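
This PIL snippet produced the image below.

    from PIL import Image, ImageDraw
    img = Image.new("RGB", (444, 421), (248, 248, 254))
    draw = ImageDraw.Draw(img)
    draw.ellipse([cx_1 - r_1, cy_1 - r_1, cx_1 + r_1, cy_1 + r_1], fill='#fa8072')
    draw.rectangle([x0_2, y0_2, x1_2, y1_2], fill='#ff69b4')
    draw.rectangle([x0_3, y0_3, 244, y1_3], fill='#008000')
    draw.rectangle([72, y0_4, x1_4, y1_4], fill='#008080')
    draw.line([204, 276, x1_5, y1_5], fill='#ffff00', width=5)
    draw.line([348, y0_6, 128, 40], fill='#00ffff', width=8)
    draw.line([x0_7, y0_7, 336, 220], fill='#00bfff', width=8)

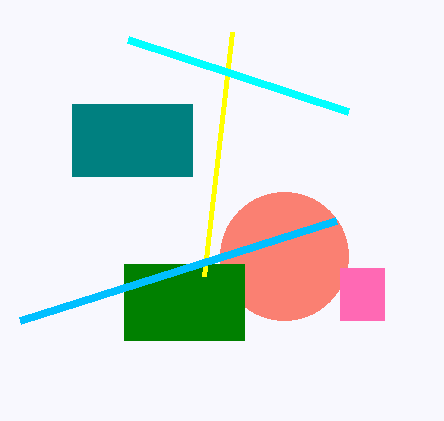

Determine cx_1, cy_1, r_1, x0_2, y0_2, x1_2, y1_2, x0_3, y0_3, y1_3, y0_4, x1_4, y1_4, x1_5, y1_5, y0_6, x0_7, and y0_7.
cx_1 = 284, cy_1 = 256, r_1 = 64, x0_2 = 340, y0_2 = 268, x1_2 = 384, y1_2 = 320, x0_3 = 124, y0_3 = 264, y1_3 = 340, y0_4 = 104, x1_4 = 192, y1_4 = 176, x1_5 = 232, y1_5 = 32, y0_6 = 112, x0_7 = 20, y0_7 = 320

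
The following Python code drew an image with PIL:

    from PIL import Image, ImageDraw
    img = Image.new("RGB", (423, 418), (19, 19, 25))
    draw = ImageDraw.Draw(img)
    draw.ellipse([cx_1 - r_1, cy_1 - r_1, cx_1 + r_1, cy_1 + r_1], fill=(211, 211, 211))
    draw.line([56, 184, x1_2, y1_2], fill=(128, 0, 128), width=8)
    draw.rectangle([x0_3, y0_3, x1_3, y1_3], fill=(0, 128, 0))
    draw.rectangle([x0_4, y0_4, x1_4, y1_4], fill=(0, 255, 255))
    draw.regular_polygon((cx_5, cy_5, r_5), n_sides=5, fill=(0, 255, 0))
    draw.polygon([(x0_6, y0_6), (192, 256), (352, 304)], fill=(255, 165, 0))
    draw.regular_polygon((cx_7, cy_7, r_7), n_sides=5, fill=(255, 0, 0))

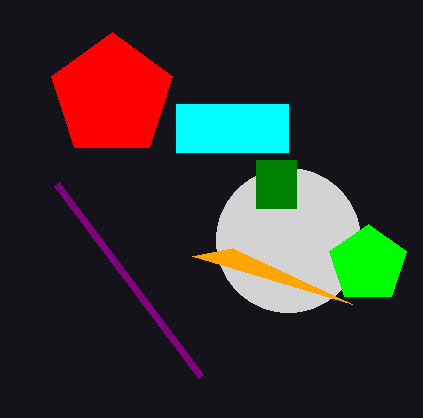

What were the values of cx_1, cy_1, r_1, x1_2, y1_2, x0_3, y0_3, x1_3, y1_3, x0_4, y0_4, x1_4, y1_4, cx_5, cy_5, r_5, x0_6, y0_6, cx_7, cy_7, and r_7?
cx_1 = 288
cy_1 = 240
r_1 = 72
x1_2 = 200
y1_2 = 376
x0_3 = 256
y0_3 = 160
x1_3 = 296
y1_3 = 208
x0_4 = 176
y0_4 = 104
x1_4 = 288
y1_4 = 152
cx_5 = 368
cy_5 = 264
r_5 = 40
x0_6 = 232
y0_6 = 248
cx_7 = 112
cy_7 = 96
r_7 = 64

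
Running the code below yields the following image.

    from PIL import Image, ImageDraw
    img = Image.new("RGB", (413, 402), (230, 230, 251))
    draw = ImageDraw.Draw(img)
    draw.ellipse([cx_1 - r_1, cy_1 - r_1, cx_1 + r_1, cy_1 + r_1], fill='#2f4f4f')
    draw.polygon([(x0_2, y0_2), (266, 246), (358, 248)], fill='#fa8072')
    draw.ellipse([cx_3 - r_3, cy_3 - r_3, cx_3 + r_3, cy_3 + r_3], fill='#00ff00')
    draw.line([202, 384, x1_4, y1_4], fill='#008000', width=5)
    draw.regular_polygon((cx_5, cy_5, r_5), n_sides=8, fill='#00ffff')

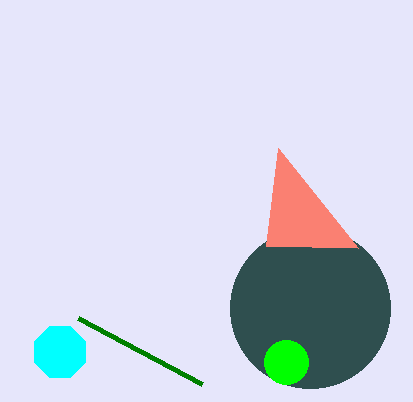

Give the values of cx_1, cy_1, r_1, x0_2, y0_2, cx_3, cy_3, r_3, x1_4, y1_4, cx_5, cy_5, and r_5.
cx_1 = 310, cy_1 = 308, r_1 = 80, x0_2 = 278, y0_2 = 148, cx_3 = 286, cy_3 = 362, r_3 = 22, x1_4 = 78, y1_4 = 318, cx_5 = 60, cy_5 = 352, r_5 = 28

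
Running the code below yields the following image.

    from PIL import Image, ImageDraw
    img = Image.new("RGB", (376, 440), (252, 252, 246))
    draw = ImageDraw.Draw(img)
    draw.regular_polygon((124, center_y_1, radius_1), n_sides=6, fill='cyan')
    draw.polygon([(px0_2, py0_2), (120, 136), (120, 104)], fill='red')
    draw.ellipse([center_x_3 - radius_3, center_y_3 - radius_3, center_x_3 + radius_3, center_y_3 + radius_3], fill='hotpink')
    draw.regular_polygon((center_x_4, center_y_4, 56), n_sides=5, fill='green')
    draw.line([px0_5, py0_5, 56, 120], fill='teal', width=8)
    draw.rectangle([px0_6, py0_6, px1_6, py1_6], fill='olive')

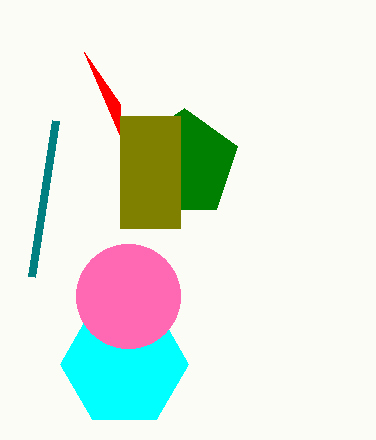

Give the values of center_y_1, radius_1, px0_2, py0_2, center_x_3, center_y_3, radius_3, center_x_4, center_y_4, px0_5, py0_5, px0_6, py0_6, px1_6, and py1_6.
center_y_1 = 364; radius_1 = 64; px0_2 = 84; py0_2 = 52; center_x_3 = 128; center_y_3 = 296; radius_3 = 52; center_x_4 = 184; center_y_4 = 164; px0_5 = 32; py0_5 = 276; px0_6 = 120; py0_6 = 116; px1_6 = 180; py1_6 = 228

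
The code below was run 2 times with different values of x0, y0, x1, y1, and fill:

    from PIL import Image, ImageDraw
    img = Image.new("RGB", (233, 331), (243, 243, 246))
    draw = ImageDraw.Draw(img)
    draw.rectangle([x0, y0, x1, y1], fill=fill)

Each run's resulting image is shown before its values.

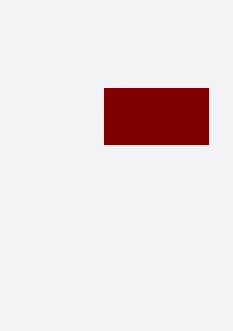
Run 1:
x0 = 104
y0 = 88
x1 = 208
y1 = 144
fill = 'maroon'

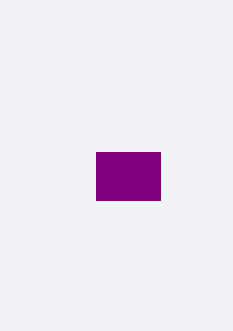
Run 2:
x0 = 96, y0 = 152, x1 = 160, y1 = 200, fill = 'purple'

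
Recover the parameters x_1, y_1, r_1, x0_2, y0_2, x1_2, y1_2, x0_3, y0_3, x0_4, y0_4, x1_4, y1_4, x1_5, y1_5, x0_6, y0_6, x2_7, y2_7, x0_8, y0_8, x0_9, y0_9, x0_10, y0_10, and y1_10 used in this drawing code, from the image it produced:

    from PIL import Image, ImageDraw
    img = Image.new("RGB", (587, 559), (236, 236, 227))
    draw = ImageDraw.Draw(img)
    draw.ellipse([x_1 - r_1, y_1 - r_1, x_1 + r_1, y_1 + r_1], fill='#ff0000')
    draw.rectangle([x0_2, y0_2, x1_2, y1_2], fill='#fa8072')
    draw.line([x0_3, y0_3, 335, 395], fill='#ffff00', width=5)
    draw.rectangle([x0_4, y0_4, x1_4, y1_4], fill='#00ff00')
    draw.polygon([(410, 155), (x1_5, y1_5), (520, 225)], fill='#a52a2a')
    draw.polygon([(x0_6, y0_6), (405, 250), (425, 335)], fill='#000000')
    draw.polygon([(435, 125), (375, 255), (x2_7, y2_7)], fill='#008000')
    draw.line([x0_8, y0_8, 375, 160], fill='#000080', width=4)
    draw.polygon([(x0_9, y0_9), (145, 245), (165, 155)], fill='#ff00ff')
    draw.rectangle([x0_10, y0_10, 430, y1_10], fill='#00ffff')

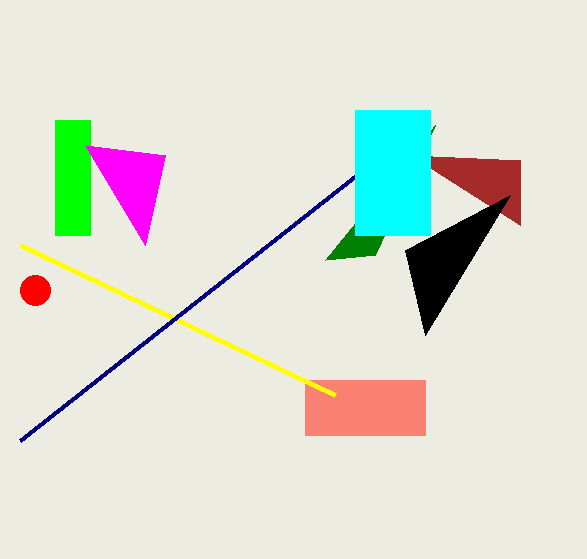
x_1 = 35
y_1 = 290
r_1 = 15
x0_2 = 305
y0_2 = 380
x1_2 = 425
y1_2 = 435
x0_3 = 20
y0_3 = 245
x0_4 = 55
y0_4 = 120
x1_4 = 90
y1_4 = 235
x1_5 = 520
y1_5 = 160
x0_6 = 510
y0_6 = 195
x2_7 = 325
y2_7 = 260
x0_8 = 20
y0_8 = 440
x0_9 = 85
y0_9 = 145
x0_10 = 355
y0_10 = 110
y1_10 = 235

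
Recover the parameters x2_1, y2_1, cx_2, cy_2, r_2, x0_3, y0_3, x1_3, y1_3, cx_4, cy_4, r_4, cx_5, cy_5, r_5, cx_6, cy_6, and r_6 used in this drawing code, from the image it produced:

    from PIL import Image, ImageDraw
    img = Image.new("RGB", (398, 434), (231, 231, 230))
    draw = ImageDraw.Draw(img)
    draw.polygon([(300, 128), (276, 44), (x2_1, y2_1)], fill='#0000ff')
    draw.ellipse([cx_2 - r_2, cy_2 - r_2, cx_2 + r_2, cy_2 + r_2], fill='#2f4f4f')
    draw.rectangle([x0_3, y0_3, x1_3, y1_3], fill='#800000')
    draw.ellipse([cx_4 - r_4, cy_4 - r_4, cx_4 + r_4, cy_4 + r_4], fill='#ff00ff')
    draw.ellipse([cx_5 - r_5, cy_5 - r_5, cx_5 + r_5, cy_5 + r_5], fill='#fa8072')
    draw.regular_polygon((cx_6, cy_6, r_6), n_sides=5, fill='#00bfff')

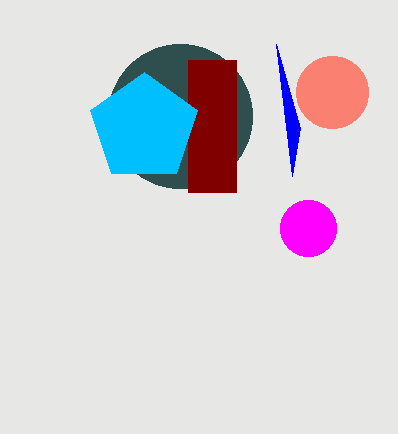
x2_1 = 292, y2_1 = 176, cx_2 = 180, cy_2 = 116, r_2 = 72, x0_3 = 188, y0_3 = 60, x1_3 = 236, y1_3 = 192, cx_4 = 308, cy_4 = 228, r_4 = 28, cx_5 = 332, cy_5 = 92, r_5 = 36, cx_6 = 144, cy_6 = 128, r_6 = 56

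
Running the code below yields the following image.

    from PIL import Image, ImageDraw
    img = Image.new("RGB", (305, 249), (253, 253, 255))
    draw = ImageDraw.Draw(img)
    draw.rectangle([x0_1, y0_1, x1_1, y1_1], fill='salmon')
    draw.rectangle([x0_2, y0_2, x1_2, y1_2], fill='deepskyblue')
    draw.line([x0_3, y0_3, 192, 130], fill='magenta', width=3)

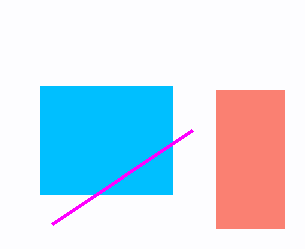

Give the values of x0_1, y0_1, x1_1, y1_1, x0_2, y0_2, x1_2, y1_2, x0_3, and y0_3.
x0_1 = 216, y0_1 = 90, x1_1 = 284, y1_1 = 228, x0_2 = 40, y0_2 = 86, x1_2 = 172, y1_2 = 194, x0_3 = 52, y0_3 = 224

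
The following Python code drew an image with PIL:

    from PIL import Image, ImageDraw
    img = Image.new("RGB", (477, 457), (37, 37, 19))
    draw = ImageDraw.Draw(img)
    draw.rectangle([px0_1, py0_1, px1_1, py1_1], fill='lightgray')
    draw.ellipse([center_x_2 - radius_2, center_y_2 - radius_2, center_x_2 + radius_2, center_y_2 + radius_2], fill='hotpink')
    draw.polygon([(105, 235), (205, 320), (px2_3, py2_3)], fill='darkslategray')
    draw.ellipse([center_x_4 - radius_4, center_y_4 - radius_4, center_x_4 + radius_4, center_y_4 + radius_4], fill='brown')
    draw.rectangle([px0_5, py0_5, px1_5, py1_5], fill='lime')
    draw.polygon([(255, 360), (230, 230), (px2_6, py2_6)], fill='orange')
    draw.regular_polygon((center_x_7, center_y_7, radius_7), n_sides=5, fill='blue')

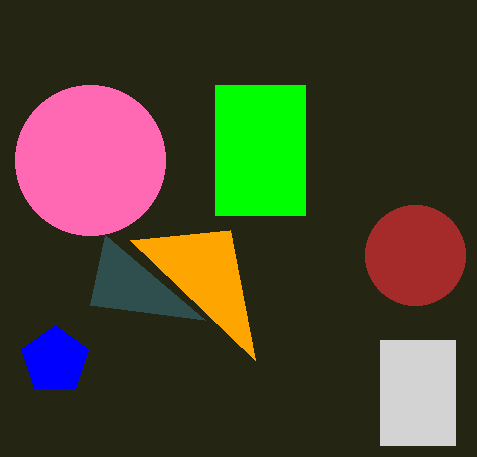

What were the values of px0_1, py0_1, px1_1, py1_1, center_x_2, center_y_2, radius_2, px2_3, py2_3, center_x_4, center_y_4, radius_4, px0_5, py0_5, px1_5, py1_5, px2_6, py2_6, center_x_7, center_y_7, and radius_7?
px0_1 = 380, py0_1 = 340, px1_1 = 455, py1_1 = 445, center_x_2 = 90, center_y_2 = 160, radius_2 = 75, px2_3 = 90, py2_3 = 305, center_x_4 = 415, center_y_4 = 255, radius_4 = 50, px0_5 = 215, py0_5 = 85, px1_5 = 305, py1_5 = 215, px2_6 = 130, py2_6 = 240, center_x_7 = 55, center_y_7 = 360, radius_7 = 35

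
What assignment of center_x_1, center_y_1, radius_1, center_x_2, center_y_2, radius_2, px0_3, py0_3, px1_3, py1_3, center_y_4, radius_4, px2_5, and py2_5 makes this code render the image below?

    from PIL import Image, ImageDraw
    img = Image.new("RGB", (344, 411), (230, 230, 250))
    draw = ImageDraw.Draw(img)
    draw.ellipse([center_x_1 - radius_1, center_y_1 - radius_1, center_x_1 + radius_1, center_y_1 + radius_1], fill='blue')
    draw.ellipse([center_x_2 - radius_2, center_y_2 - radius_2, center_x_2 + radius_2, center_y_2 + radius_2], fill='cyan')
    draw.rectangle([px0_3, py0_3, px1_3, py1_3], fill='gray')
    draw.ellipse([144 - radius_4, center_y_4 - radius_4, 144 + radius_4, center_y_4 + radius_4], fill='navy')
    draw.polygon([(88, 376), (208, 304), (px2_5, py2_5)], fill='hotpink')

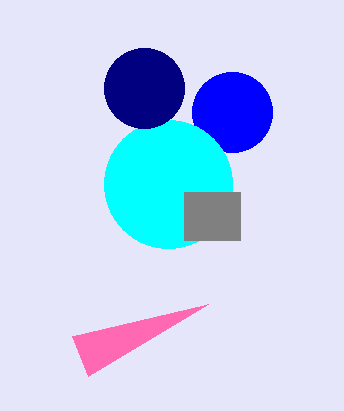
center_x_1 = 232; center_y_1 = 112; radius_1 = 40; center_x_2 = 168; center_y_2 = 184; radius_2 = 64; px0_3 = 184; py0_3 = 192; px1_3 = 240; py1_3 = 240; center_y_4 = 88; radius_4 = 40; px2_5 = 72; py2_5 = 336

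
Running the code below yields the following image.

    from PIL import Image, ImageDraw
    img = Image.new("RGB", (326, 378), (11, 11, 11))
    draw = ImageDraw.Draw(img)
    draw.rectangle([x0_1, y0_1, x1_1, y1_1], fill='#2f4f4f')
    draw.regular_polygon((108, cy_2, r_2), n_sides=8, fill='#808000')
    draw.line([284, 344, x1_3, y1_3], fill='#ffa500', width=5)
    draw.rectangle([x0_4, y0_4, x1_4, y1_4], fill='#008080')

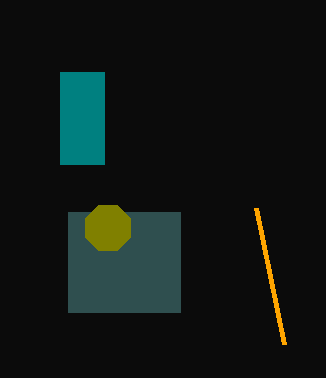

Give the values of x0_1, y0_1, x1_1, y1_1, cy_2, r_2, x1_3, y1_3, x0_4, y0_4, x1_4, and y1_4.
x0_1 = 68
y0_1 = 212
x1_1 = 180
y1_1 = 312
cy_2 = 228
r_2 = 24
x1_3 = 256
y1_3 = 208
x0_4 = 60
y0_4 = 72
x1_4 = 104
y1_4 = 164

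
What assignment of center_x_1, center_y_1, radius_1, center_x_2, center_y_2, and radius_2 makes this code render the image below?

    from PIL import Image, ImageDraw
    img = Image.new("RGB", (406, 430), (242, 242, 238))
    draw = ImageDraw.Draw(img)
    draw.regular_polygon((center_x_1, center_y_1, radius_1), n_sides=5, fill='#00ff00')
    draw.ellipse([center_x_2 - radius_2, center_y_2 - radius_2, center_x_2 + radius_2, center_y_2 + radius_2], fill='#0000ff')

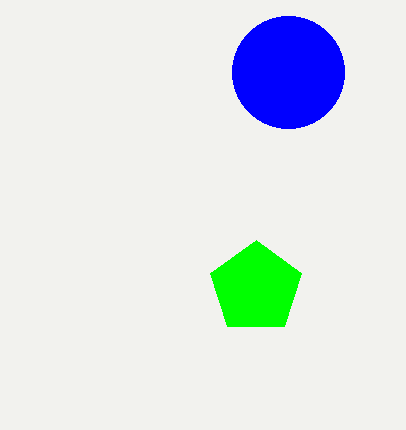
center_x_1 = 256, center_y_1 = 288, radius_1 = 48, center_x_2 = 288, center_y_2 = 72, radius_2 = 56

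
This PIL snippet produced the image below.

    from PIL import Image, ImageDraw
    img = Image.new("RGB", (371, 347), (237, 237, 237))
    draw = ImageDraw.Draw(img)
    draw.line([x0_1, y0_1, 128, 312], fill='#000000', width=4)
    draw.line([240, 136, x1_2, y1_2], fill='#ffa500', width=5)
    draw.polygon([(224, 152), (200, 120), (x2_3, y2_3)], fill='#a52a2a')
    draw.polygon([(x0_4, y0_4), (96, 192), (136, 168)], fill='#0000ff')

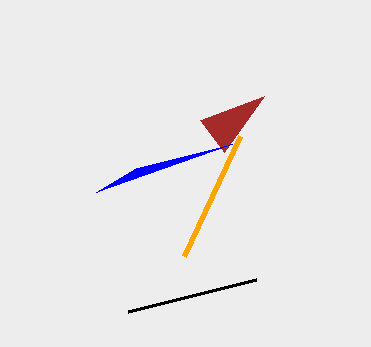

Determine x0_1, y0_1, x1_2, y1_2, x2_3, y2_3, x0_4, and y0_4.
x0_1 = 256
y0_1 = 280
x1_2 = 184
y1_2 = 256
x2_3 = 264
y2_3 = 96
x0_4 = 232
y0_4 = 144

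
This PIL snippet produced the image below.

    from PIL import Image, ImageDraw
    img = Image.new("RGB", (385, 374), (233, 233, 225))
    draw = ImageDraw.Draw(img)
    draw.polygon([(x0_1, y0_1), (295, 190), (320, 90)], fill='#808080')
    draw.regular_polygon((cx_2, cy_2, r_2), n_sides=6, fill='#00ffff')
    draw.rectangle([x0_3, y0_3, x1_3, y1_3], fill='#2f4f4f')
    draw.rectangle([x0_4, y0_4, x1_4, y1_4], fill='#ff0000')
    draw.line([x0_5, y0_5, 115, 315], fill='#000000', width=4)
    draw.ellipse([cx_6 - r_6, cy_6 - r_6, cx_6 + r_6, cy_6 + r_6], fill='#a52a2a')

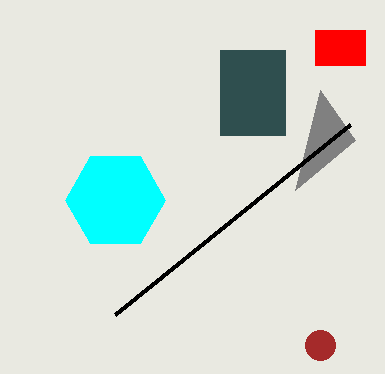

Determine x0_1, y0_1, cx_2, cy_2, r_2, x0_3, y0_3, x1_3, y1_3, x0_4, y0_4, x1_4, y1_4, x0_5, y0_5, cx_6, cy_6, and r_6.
x0_1 = 355
y0_1 = 140
cx_2 = 115
cy_2 = 200
r_2 = 50
x0_3 = 220
y0_3 = 50
x1_3 = 285
y1_3 = 135
x0_4 = 315
y0_4 = 30
x1_4 = 365
y1_4 = 65
x0_5 = 350
y0_5 = 125
cx_6 = 320
cy_6 = 345
r_6 = 15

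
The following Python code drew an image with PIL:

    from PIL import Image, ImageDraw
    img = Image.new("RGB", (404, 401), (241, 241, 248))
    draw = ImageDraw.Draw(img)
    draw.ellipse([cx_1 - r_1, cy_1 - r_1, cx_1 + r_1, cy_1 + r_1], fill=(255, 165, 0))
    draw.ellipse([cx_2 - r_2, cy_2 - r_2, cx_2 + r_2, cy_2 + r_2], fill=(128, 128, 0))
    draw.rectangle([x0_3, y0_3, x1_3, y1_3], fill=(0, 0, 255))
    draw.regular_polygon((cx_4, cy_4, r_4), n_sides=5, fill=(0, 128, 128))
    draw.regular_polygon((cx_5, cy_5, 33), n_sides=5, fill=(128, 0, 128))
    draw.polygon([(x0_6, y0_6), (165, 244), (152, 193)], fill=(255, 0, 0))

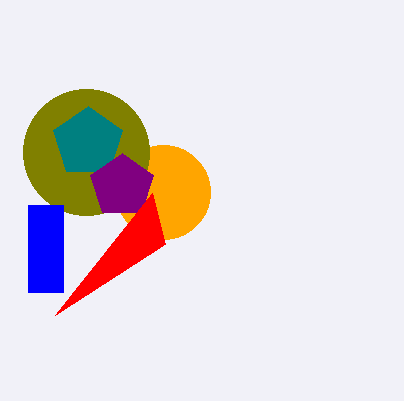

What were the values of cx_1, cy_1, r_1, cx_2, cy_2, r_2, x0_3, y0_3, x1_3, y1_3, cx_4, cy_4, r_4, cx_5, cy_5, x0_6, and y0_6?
cx_1 = 163, cy_1 = 192, r_1 = 47, cx_2 = 86, cy_2 = 152, r_2 = 63, x0_3 = 28, y0_3 = 205, x1_3 = 63, y1_3 = 292, cx_4 = 88, cy_4 = 142, r_4 = 36, cx_5 = 122, cy_5 = 186, x0_6 = 55, y0_6 = 315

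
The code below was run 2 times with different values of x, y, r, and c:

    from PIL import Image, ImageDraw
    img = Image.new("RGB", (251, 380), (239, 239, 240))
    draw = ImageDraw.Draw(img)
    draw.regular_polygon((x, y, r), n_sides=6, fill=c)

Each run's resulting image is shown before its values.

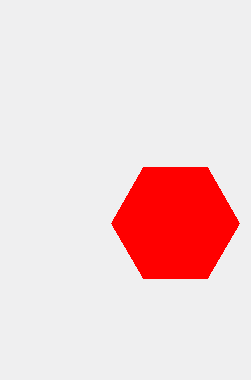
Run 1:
x = 175, y = 223, r = 64, c = 'red'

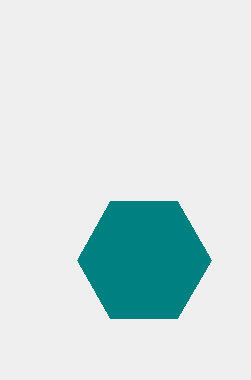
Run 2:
x = 144, y = 260, r = 67, c = 'teal'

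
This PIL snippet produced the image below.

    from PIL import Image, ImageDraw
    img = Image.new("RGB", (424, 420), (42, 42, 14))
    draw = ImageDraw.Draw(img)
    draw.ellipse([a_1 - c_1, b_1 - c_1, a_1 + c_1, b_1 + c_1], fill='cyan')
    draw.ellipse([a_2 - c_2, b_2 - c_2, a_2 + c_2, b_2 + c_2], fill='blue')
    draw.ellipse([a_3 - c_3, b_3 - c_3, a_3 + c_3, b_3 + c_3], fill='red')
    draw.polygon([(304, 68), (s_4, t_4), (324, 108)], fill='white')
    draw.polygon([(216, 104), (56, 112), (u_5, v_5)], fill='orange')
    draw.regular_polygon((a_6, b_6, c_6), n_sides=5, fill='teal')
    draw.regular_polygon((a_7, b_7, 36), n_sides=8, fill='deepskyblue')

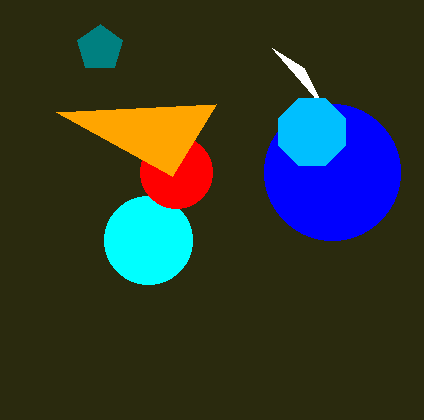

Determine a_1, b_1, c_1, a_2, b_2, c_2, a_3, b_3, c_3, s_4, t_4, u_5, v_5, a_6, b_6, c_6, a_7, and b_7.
a_1 = 148; b_1 = 240; c_1 = 44; a_2 = 332; b_2 = 172; c_2 = 68; a_3 = 176; b_3 = 172; c_3 = 36; s_4 = 272; t_4 = 48; u_5 = 172; v_5 = 176; a_6 = 100; b_6 = 48; c_6 = 24; a_7 = 312; b_7 = 132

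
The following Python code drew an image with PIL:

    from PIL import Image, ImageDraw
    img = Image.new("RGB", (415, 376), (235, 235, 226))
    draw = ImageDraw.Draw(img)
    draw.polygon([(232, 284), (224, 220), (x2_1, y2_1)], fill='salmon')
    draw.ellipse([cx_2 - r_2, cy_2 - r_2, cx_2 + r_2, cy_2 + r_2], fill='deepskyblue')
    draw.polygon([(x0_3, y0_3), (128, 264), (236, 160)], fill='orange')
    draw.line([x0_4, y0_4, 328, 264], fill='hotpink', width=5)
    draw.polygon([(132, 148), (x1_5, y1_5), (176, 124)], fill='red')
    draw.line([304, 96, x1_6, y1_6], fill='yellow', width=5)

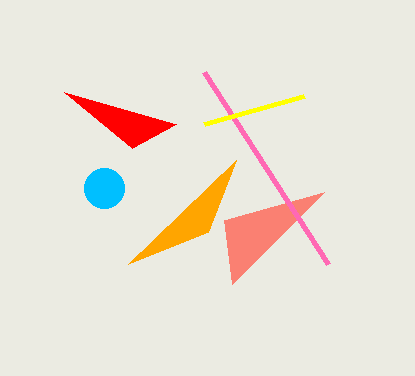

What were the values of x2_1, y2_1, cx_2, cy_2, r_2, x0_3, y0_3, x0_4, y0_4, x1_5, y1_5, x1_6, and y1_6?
x2_1 = 324, y2_1 = 192, cx_2 = 104, cy_2 = 188, r_2 = 20, x0_3 = 208, y0_3 = 232, x0_4 = 204, y0_4 = 72, x1_5 = 64, y1_5 = 92, x1_6 = 204, y1_6 = 124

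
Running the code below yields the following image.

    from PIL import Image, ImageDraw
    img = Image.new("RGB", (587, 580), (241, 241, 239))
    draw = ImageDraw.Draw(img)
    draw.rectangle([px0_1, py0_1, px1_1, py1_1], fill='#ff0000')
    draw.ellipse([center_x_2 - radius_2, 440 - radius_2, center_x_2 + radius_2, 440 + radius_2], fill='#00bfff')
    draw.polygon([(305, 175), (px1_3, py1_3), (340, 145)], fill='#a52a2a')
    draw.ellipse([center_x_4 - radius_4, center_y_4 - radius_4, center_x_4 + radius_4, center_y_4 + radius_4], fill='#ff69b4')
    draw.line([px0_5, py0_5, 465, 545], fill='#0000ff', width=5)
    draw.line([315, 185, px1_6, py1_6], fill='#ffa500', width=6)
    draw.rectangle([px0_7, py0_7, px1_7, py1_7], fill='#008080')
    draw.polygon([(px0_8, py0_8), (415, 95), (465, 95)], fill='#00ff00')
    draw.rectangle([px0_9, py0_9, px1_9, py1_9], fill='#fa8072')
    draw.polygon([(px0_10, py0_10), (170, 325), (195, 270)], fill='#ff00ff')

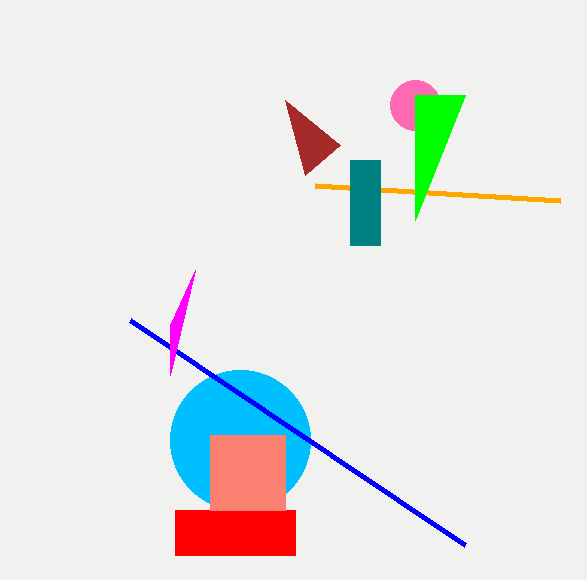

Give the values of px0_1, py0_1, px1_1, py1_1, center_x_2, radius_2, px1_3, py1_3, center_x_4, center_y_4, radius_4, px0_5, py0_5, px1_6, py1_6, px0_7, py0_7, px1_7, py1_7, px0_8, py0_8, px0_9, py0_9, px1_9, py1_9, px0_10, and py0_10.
px0_1 = 175
py0_1 = 510
px1_1 = 295
py1_1 = 555
center_x_2 = 240
radius_2 = 70
px1_3 = 285
py1_3 = 100
center_x_4 = 415
center_y_4 = 105
radius_4 = 25
px0_5 = 130
py0_5 = 320
px1_6 = 560
py1_6 = 200
px0_7 = 350
py0_7 = 160
px1_7 = 380
py1_7 = 245
px0_8 = 415
py0_8 = 220
px0_9 = 210
py0_9 = 435
px1_9 = 285
py1_9 = 510
px0_10 = 170
py0_10 = 375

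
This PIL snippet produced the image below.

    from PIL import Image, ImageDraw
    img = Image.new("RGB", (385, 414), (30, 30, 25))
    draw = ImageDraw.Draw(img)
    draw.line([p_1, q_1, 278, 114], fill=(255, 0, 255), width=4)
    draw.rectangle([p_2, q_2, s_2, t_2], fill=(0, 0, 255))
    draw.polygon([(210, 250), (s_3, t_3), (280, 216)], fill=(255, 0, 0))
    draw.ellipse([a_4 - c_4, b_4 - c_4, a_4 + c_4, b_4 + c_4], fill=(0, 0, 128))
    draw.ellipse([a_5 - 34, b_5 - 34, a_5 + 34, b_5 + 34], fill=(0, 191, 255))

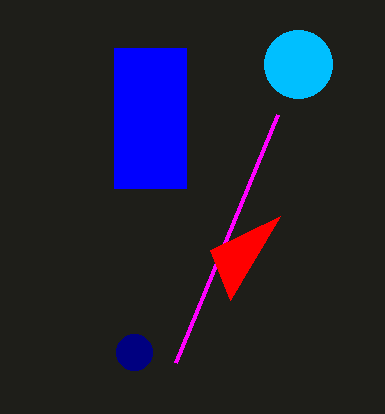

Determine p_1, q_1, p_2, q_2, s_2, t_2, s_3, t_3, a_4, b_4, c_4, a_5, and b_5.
p_1 = 176, q_1 = 362, p_2 = 114, q_2 = 48, s_2 = 186, t_2 = 188, s_3 = 230, t_3 = 300, a_4 = 134, b_4 = 352, c_4 = 18, a_5 = 298, b_5 = 64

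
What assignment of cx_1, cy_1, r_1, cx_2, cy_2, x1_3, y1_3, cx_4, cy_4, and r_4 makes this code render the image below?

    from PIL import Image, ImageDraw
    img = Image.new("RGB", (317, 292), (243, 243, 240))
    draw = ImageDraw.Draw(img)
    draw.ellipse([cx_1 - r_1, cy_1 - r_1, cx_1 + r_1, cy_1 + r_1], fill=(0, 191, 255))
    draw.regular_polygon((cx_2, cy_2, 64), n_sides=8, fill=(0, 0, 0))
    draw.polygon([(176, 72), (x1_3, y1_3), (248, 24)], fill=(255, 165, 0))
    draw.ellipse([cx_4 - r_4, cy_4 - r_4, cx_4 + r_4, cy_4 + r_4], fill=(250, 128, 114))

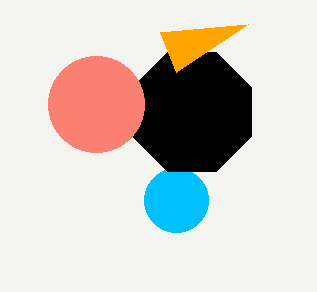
cx_1 = 176, cy_1 = 200, r_1 = 32, cx_2 = 192, cy_2 = 112, x1_3 = 160, y1_3 = 32, cx_4 = 96, cy_4 = 104, r_4 = 48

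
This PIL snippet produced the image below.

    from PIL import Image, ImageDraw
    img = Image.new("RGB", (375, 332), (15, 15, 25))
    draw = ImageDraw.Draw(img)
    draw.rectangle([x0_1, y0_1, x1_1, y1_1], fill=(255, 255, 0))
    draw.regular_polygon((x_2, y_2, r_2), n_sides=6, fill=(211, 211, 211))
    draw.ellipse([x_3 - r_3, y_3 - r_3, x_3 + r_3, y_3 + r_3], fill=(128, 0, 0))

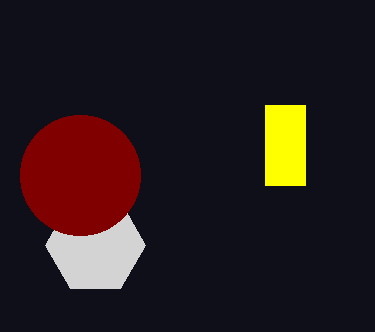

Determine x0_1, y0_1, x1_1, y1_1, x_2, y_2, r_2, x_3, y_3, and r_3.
x0_1 = 265; y0_1 = 105; x1_1 = 305; y1_1 = 185; x_2 = 95; y_2 = 245; r_2 = 50; x_3 = 80; y_3 = 175; r_3 = 60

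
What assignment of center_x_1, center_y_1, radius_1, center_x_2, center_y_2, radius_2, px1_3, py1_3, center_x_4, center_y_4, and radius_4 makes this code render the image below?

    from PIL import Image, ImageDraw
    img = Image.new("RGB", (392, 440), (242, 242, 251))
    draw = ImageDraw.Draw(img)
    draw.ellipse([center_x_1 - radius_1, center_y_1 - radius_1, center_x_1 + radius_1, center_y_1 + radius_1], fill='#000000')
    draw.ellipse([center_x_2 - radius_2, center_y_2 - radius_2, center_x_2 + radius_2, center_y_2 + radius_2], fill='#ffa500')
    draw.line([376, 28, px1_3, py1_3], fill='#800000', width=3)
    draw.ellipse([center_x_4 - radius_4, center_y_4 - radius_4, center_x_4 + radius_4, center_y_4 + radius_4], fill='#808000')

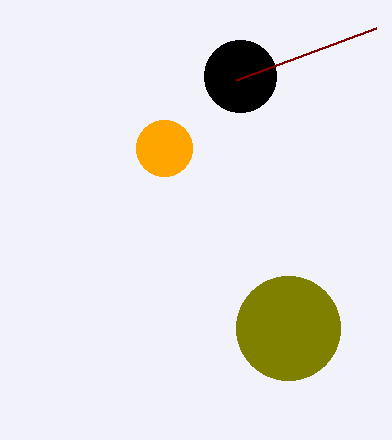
center_x_1 = 240
center_y_1 = 76
radius_1 = 36
center_x_2 = 164
center_y_2 = 148
radius_2 = 28
px1_3 = 236
py1_3 = 80
center_x_4 = 288
center_y_4 = 328
radius_4 = 52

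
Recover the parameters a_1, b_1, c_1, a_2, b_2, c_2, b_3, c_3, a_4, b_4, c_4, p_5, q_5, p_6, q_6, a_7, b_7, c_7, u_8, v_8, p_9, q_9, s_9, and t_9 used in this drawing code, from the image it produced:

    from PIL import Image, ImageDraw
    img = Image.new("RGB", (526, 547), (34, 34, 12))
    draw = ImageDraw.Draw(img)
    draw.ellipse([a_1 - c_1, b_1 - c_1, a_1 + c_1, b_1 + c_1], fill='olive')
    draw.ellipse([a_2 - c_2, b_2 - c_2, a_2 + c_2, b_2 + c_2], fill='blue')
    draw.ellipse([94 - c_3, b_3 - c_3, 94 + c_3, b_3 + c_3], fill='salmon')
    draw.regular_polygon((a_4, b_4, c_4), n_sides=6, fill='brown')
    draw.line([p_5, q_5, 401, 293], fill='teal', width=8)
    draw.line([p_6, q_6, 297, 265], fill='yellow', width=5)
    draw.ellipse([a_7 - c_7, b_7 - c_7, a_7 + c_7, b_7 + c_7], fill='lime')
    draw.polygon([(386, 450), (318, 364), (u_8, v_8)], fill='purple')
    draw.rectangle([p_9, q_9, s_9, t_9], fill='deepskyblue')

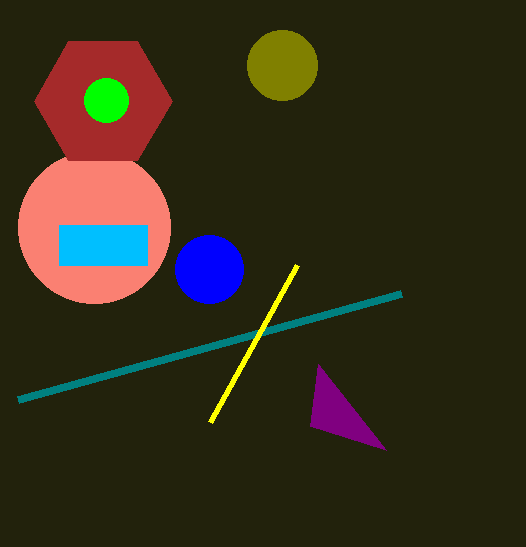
a_1 = 282
b_1 = 65
c_1 = 35
a_2 = 209
b_2 = 269
c_2 = 34
b_3 = 227
c_3 = 76
a_4 = 103
b_4 = 101
c_4 = 69
p_5 = 18
q_5 = 399
p_6 = 210
q_6 = 422
a_7 = 106
b_7 = 100
c_7 = 22
u_8 = 310
v_8 = 426
p_9 = 59
q_9 = 225
s_9 = 147
t_9 = 265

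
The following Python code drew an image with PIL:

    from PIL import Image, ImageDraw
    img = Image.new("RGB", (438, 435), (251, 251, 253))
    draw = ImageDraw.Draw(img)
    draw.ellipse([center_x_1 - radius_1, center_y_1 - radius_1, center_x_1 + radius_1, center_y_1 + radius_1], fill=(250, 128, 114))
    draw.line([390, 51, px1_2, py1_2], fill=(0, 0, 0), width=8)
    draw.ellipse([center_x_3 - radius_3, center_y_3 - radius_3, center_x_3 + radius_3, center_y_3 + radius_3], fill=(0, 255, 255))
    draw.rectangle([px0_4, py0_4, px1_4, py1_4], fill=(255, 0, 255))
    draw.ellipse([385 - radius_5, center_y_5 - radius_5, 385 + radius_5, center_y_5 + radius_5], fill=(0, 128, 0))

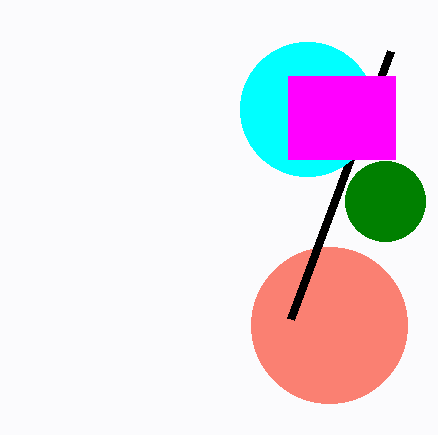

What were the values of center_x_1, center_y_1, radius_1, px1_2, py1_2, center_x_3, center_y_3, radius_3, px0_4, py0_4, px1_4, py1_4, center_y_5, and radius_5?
center_x_1 = 329; center_y_1 = 325; radius_1 = 78; px1_2 = 290; py1_2 = 319; center_x_3 = 307; center_y_3 = 109; radius_3 = 67; px0_4 = 288; py0_4 = 76; px1_4 = 395; py1_4 = 159; center_y_5 = 201; radius_5 = 40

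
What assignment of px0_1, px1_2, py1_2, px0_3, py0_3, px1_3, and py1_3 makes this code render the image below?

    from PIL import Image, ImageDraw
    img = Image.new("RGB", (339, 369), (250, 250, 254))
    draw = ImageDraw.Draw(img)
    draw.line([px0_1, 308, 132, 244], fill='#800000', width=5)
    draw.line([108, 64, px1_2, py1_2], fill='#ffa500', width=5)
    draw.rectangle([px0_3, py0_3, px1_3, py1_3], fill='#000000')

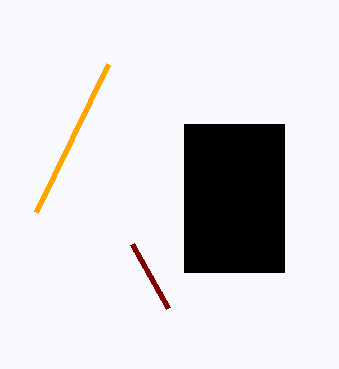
px0_1 = 168
px1_2 = 36
py1_2 = 212
px0_3 = 184
py0_3 = 124
px1_3 = 284
py1_3 = 272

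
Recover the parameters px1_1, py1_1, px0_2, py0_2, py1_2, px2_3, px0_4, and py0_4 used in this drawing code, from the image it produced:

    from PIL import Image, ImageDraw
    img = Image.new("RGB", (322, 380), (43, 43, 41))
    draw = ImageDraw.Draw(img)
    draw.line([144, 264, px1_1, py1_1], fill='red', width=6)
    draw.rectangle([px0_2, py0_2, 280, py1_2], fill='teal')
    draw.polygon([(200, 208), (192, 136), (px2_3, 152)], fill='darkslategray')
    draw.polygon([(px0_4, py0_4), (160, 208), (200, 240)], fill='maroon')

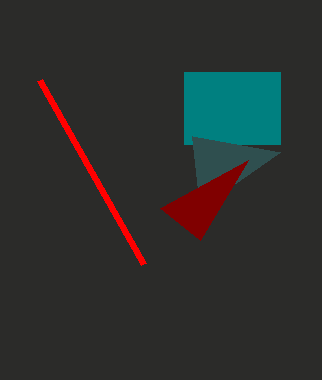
px1_1 = 40; py1_1 = 80; px0_2 = 184; py0_2 = 72; py1_2 = 144; px2_3 = 280; px0_4 = 248; py0_4 = 160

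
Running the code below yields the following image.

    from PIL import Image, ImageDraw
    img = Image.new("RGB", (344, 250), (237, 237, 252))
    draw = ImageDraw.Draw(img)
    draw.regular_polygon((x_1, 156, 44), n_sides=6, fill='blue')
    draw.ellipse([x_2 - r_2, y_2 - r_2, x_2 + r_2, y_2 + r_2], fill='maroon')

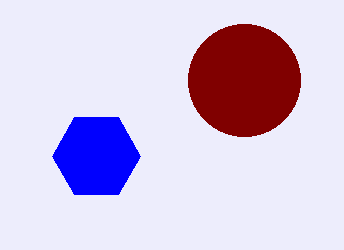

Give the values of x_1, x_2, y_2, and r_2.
x_1 = 96
x_2 = 244
y_2 = 80
r_2 = 56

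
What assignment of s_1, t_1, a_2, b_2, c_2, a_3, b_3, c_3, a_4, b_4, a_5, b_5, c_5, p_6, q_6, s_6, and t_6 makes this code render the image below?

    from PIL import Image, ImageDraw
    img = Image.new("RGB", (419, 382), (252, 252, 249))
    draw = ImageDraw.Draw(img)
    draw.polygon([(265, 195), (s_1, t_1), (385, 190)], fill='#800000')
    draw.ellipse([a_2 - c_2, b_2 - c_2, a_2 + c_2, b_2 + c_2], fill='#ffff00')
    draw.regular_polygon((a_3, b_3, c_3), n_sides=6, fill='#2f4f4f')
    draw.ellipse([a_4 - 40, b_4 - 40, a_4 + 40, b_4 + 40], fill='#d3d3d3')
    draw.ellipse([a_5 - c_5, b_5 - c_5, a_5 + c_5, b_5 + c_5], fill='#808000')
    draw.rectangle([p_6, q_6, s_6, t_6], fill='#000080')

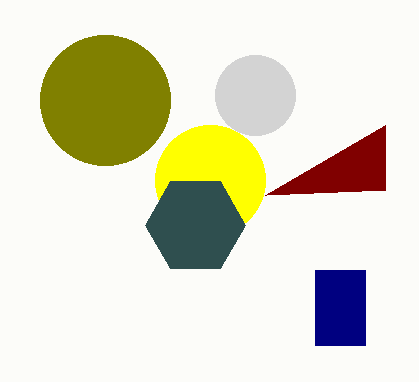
s_1 = 385, t_1 = 125, a_2 = 210, b_2 = 180, c_2 = 55, a_3 = 195, b_3 = 225, c_3 = 50, a_4 = 255, b_4 = 95, a_5 = 105, b_5 = 100, c_5 = 65, p_6 = 315, q_6 = 270, s_6 = 365, t_6 = 345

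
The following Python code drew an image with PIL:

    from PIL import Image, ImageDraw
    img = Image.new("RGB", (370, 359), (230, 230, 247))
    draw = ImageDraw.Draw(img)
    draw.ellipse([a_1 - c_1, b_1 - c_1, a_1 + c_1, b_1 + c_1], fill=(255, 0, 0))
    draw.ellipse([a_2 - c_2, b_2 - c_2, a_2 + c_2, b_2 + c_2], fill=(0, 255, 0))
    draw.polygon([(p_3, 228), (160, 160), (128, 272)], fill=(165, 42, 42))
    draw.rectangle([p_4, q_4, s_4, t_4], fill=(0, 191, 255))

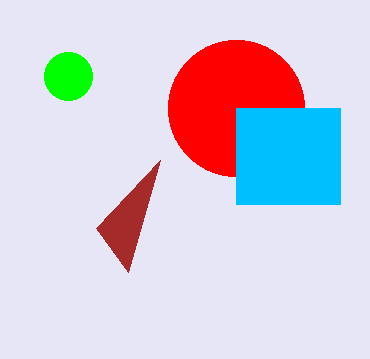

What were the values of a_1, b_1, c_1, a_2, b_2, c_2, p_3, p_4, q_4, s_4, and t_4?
a_1 = 236; b_1 = 108; c_1 = 68; a_2 = 68; b_2 = 76; c_2 = 24; p_3 = 96; p_4 = 236; q_4 = 108; s_4 = 340; t_4 = 204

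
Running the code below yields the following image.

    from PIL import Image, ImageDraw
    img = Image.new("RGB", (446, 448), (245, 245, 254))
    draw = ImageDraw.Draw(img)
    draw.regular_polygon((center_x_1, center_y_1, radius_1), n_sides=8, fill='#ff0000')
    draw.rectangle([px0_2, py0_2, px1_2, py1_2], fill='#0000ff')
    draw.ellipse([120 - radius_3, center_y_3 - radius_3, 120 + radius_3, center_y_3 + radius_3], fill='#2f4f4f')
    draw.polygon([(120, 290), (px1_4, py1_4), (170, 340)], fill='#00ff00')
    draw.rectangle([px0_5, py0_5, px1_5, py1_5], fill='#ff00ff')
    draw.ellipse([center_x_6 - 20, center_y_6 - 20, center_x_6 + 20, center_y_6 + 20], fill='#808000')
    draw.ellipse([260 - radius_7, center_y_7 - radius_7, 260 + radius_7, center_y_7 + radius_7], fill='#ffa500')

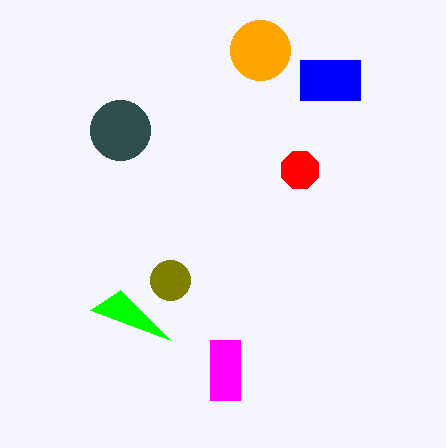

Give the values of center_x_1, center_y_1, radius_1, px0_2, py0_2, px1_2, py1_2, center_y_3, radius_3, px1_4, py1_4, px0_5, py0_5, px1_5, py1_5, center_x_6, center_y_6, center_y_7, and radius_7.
center_x_1 = 300
center_y_1 = 170
radius_1 = 20
px0_2 = 300
py0_2 = 60
px1_2 = 360
py1_2 = 100
center_y_3 = 130
radius_3 = 30
px1_4 = 90
py1_4 = 310
px0_5 = 210
py0_5 = 340
px1_5 = 240
py1_5 = 400
center_x_6 = 170
center_y_6 = 280
center_y_7 = 50
radius_7 = 30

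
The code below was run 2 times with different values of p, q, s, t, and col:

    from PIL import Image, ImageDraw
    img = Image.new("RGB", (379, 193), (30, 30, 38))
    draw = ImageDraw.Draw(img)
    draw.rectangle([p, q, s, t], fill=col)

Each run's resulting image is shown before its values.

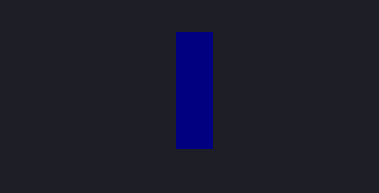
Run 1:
p = 176, q = 32, s = 212, t = 148, col = 'navy'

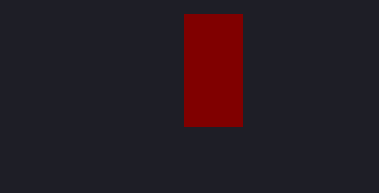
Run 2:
p = 184; q = 14; s = 242; t = 126; col = 'maroon'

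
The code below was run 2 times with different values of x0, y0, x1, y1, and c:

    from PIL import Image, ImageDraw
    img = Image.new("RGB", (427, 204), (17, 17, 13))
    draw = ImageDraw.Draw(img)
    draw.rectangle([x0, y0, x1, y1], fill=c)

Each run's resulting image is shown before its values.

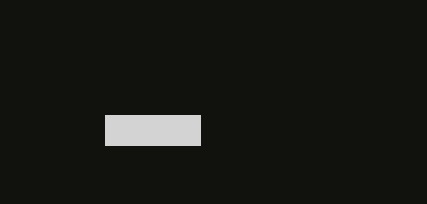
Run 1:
x0 = 105, y0 = 115, x1 = 200, y1 = 145, c = 'lightgray'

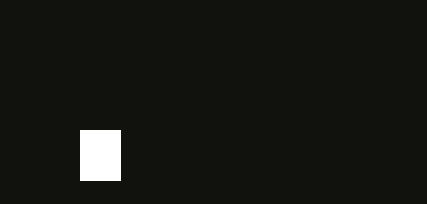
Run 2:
x0 = 80; y0 = 130; x1 = 120; y1 = 180; c = 'white'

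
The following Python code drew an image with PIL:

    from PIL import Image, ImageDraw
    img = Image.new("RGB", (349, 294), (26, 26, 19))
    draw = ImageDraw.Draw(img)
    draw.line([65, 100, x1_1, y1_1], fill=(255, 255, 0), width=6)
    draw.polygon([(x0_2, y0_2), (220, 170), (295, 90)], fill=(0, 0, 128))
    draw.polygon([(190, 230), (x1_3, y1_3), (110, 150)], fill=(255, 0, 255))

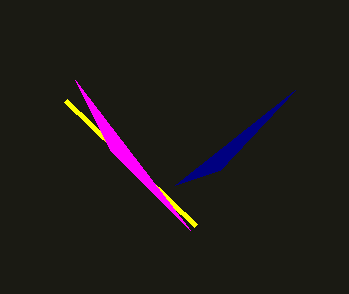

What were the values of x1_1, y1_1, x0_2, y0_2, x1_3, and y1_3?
x1_1 = 195, y1_1 = 225, x0_2 = 175, y0_2 = 185, x1_3 = 75, y1_3 = 80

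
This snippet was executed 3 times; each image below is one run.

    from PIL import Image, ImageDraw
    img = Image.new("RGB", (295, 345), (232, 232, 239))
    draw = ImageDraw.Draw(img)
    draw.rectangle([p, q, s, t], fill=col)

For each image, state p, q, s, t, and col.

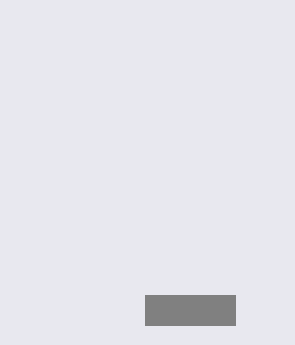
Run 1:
p = 145; q = 295; s = 235; t = 325; col = 'gray'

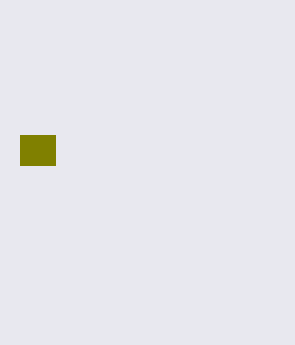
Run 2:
p = 20, q = 135, s = 55, t = 165, col = 'olive'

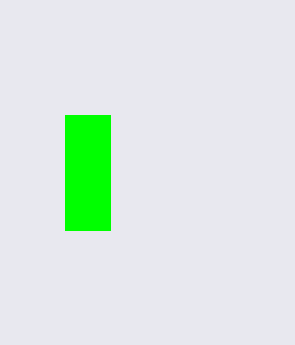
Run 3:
p = 65, q = 115, s = 110, t = 230, col = 'lime'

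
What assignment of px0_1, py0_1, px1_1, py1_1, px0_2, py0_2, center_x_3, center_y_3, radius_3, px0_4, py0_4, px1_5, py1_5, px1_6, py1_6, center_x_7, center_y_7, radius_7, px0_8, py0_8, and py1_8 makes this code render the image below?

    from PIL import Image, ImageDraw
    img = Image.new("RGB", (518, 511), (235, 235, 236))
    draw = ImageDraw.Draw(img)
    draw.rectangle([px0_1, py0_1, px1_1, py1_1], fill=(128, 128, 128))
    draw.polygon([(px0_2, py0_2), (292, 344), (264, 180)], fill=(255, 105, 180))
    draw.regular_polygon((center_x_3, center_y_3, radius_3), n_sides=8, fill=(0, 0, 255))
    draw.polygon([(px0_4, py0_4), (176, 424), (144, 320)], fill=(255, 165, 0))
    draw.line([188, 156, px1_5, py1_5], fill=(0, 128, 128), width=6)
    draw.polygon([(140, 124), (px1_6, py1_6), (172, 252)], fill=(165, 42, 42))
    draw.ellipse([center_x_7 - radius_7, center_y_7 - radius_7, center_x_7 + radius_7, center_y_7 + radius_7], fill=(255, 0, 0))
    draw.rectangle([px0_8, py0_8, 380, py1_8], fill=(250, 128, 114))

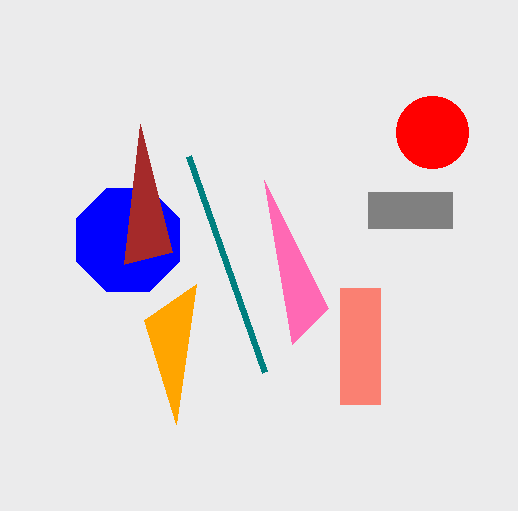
px0_1 = 368
py0_1 = 192
px1_1 = 452
py1_1 = 228
px0_2 = 328
py0_2 = 308
center_x_3 = 128
center_y_3 = 240
radius_3 = 56
px0_4 = 196
py0_4 = 284
px1_5 = 264
py1_5 = 372
px1_6 = 124
py1_6 = 264
center_x_7 = 432
center_y_7 = 132
radius_7 = 36
px0_8 = 340
py0_8 = 288
py1_8 = 404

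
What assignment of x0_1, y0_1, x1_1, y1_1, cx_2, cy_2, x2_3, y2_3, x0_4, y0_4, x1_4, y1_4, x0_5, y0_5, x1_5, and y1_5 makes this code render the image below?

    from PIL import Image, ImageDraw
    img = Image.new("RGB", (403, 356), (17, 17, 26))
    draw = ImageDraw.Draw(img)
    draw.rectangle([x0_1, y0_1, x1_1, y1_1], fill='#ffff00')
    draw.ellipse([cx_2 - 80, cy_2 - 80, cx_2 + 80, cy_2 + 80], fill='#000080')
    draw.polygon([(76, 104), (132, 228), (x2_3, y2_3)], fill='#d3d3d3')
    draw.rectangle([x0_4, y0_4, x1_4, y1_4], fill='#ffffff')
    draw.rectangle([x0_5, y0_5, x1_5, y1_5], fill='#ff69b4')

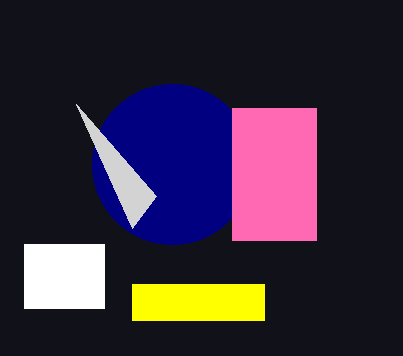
x0_1 = 132; y0_1 = 284; x1_1 = 264; y1_1 = 320; cx_2 = 172; cy_2 = 164; x2_3 = 156; y2_3 = 196; x0_4 = 24; y0_4 = 244; x1_4 = 104; y1_4 = 308; x0_5 = 232; y0_5 = 108; x1_5 = 316; y1_5 = 240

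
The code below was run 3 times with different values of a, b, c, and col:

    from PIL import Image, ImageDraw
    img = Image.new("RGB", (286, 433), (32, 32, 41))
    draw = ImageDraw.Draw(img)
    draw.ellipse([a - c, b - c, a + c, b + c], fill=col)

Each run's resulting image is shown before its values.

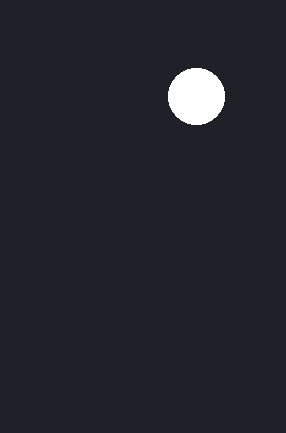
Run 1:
a = 196; b = 96; c = 28; col = 'white'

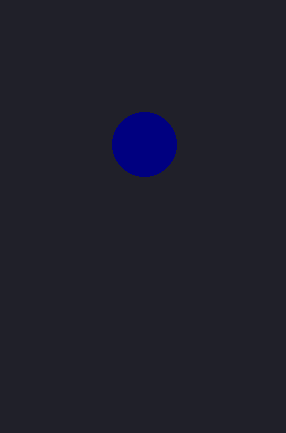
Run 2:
a = 144, b = 144, c = 32, col = 'navy'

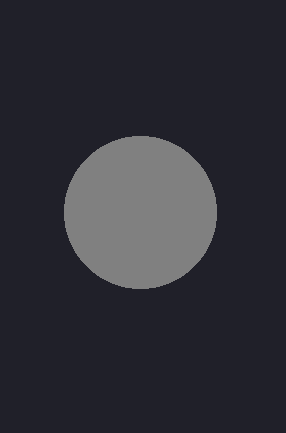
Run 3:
a = 140
b = 212
c = 76
col = 'gray'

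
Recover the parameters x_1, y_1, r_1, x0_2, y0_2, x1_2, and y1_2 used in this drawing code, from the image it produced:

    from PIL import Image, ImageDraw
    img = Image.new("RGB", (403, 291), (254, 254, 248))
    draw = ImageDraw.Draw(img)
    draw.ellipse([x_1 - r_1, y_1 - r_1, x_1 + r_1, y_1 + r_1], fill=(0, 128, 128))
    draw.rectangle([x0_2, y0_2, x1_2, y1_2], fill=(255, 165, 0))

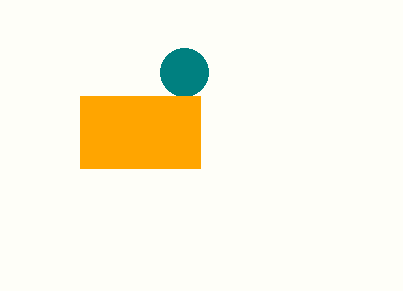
x_1 = 184; y_1 = 72; r_1 = 24; x0_2 = 80; y0_2 = 96; x1_2 = 200; y1_2 = 168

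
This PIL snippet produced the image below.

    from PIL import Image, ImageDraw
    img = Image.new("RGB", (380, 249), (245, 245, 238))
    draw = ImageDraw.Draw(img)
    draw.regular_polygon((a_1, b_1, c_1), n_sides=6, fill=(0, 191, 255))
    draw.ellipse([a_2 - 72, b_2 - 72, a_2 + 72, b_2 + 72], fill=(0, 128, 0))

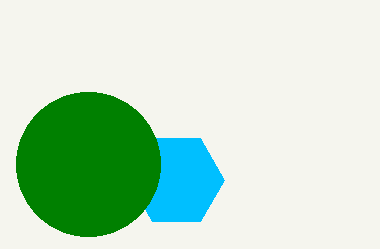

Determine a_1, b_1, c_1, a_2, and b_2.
a_1 = 176, b_1 = 180, c_1 = 48, a_2 = 88, b_2 = 164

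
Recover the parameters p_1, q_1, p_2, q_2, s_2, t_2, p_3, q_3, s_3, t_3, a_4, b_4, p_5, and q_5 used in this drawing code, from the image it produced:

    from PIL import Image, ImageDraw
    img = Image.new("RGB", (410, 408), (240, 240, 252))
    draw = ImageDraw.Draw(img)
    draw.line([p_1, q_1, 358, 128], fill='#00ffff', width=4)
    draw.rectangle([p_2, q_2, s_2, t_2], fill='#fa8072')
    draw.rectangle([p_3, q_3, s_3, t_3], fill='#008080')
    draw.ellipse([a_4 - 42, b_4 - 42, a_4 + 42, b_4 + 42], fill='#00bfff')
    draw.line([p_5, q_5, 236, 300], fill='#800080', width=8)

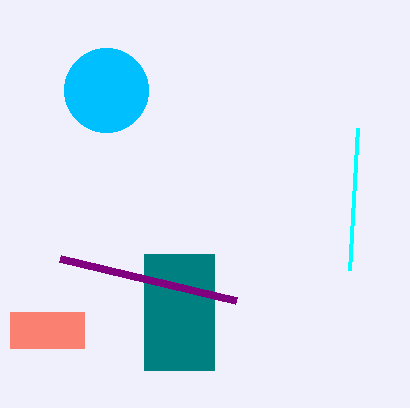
p_1 = 350
q_1 = 270
p_2 = 10
q_2 = 312
s_2 = 84
t_2 = 348
p_3 = 144
q_3 = 254
s_3 = 214
t_3 = 370
a_4 = 106
b_4 = 90
p_5 = 60
q_5 = 258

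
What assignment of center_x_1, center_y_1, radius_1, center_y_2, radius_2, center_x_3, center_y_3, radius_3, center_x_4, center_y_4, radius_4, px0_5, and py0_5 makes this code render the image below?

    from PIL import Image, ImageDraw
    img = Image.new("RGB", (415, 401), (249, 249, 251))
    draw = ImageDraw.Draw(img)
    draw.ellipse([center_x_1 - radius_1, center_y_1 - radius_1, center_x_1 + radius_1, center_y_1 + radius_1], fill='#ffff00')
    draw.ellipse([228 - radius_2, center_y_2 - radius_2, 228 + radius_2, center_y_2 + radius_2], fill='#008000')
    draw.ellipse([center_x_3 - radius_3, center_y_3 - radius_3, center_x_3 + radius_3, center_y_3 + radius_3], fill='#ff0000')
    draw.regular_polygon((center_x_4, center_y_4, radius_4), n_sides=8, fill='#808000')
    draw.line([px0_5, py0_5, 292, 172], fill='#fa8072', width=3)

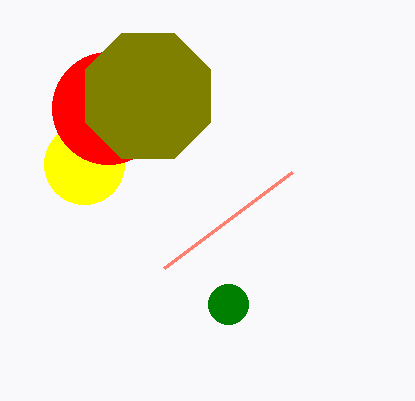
center_x_1 = 84, center_y_1 = 164, radius_1 = 40, center_y_2 = 304, radius_2 = 20, center_x_3 = 108, center_y_3 = 108, radius_3 = 56, center_x_4 = 148, center_y_4 = 96, radius_4 = 68, px0_5 = 164, py0_5 = 268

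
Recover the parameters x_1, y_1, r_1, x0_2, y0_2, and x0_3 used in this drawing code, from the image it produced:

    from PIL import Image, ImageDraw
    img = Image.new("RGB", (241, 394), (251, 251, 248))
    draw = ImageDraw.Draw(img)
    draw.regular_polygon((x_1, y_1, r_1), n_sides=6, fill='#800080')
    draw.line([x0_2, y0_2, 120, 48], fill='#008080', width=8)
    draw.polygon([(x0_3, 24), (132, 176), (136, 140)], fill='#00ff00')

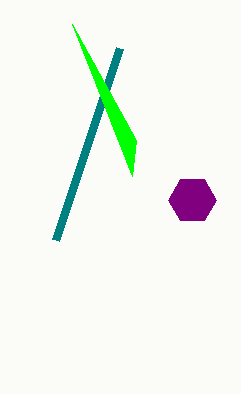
x_1 = 192, y_1 = 200, r_1 = 24, x0_2 = 56, y0_2 = 240, x0_3 = 72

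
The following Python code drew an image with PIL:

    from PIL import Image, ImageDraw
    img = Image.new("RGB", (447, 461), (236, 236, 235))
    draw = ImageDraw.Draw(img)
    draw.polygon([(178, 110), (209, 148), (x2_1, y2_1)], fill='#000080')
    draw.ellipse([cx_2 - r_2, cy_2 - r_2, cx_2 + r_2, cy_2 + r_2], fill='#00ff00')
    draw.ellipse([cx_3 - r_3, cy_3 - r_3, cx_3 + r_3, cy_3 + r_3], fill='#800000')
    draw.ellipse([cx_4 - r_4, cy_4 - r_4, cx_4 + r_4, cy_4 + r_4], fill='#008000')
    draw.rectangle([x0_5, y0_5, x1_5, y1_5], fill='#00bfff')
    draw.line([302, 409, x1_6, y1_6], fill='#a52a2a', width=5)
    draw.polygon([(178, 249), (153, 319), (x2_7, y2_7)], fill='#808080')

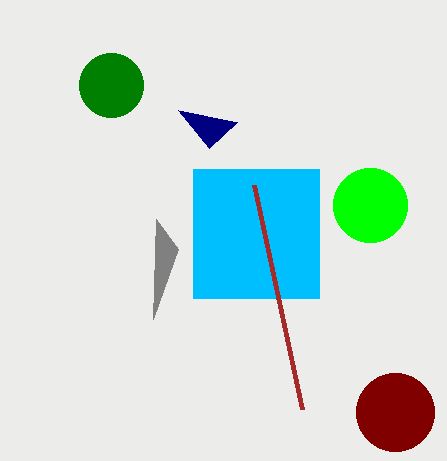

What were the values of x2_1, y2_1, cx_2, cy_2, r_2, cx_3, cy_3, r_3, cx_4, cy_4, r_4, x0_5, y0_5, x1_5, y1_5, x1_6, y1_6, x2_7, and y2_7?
x2_1 = 237, y2_1 = 122, cx_2 = 370, cy_2 = 205, r_2 = 37, cx_3 = 395, cy_3 = 412, r_3 = 39, cx_4 = 111, cy_4 = 85, r_4 = 32, x0_5 = 193, y0_5 = 169, x1_5 = 319, y1_5 = 298, x1_6 = 254, y1_6 = 185, x2_7 = 156, y2_7 = 219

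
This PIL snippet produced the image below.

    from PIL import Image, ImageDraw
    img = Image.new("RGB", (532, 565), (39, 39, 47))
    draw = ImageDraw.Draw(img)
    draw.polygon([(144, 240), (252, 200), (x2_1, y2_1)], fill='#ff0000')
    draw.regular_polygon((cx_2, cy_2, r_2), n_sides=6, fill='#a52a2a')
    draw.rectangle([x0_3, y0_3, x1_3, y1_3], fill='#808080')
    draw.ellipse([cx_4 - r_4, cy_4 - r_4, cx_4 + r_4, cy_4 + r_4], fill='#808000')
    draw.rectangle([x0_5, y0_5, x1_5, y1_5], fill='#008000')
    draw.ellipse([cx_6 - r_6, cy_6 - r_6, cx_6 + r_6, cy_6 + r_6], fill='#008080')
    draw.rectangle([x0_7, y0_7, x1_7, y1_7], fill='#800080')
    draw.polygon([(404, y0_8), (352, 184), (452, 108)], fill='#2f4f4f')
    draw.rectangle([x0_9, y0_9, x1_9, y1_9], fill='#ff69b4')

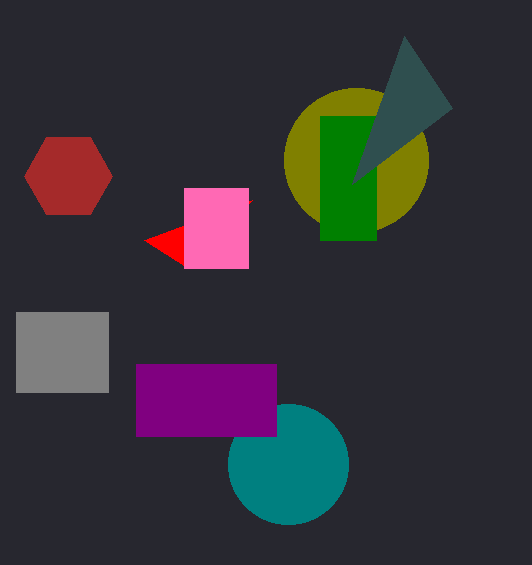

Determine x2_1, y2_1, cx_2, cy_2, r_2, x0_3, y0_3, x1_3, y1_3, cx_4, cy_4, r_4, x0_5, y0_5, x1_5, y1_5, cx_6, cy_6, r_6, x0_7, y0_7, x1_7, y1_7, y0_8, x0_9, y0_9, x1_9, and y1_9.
x2_1 = 188, y2_1 = 268, cx_2 = 68, cy_2 = 176, r_2 = 44, x0_3 = 16, y0_3 = 312, x1_3 = 108, y1_3 = 392, cx_4 = 356, cy_4 = 160, r_4 = 72, x0_5 = 320, y0_5 = 116, x1_5 = 376, y1_5 = 240, cx_6 = 288, cy_6 = 464, r_6 = 60, x0_7 = 136, y0_7 = 364, x1_7 = 276, y1_7 = 436, y0_8 = 36, x0_9 = 184, y0_9 = 188, x1_9 = 248, y1_9 = 268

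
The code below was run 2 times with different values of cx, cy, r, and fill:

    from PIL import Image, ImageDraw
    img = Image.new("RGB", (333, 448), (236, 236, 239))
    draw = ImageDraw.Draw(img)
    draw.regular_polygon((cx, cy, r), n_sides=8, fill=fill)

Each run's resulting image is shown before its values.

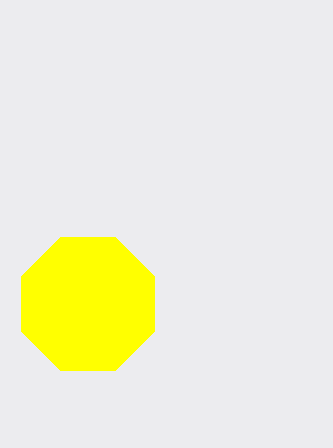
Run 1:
cx = 88, cy = 304, r = 72, fill = 'yellow'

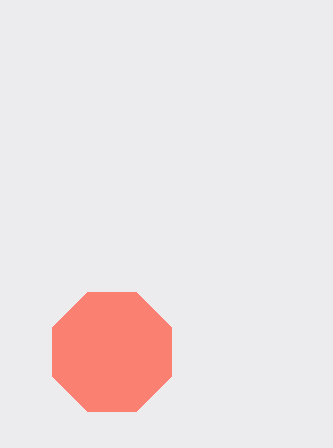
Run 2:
cx = 112; cy = 352; r = 64; fill = 'salmon'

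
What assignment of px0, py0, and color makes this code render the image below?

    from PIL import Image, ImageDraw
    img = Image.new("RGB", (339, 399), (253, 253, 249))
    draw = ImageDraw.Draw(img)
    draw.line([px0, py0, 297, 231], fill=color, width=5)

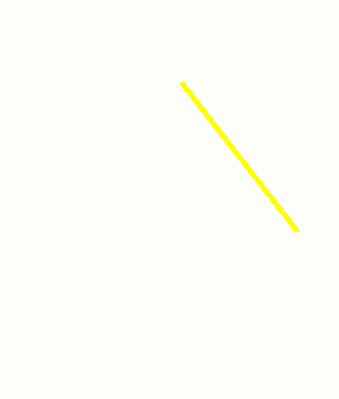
px0 = 181
py0 = 82
color = 'yellow'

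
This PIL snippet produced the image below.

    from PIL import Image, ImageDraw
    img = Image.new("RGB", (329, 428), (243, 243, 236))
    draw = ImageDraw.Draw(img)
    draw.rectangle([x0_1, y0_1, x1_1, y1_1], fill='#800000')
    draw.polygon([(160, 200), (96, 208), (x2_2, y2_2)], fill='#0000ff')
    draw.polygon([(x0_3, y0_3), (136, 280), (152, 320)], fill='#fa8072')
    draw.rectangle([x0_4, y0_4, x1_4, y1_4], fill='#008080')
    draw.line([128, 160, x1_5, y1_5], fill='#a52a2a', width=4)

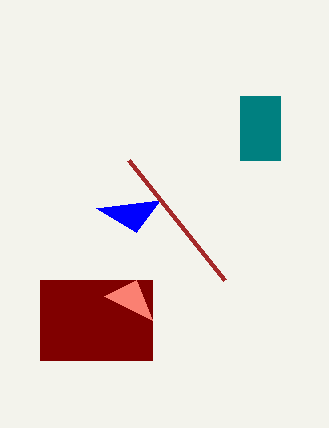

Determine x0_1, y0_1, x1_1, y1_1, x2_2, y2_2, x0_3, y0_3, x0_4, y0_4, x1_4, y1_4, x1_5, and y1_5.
x0_1 = 40; y0_1 = 280; x1_1 = 152; y1_1 = 360; x2_2 = 136; y2_2 = 232; x0_3 = 104; y0_3 = 296; x0_4 = 240; y0_4 = 96; x1_4 = 280; y1_4 = 160; x1_5 = 224; y1_5 = 280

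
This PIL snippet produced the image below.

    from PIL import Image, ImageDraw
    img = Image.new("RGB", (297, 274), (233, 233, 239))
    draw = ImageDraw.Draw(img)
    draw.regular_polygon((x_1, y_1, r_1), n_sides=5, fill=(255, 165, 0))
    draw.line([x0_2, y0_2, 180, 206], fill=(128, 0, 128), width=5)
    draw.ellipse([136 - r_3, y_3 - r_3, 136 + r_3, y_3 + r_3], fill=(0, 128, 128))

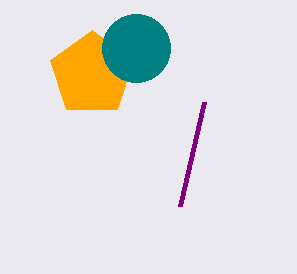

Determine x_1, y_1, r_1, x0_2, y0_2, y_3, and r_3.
x_1 = 92, y_1 = 74, r_1 = 44, x0_2 = 204, y0_2 = 102, y_3 = 48, r_3 = 34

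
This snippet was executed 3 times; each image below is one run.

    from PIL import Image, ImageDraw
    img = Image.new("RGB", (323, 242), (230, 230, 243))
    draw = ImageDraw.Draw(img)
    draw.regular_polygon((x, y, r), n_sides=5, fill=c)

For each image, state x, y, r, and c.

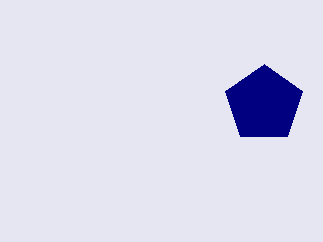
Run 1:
x = 264
y = 104
r = 40
c = 'navy'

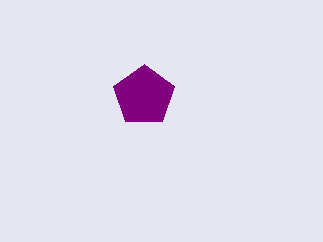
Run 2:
x = 144; y = 96; r = 32; c = 'purple'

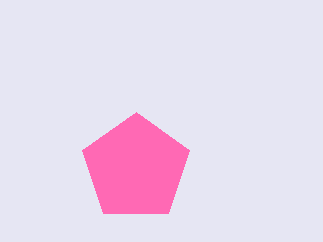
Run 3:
x = 136
y = 168
r = 56
c = 'hotpink'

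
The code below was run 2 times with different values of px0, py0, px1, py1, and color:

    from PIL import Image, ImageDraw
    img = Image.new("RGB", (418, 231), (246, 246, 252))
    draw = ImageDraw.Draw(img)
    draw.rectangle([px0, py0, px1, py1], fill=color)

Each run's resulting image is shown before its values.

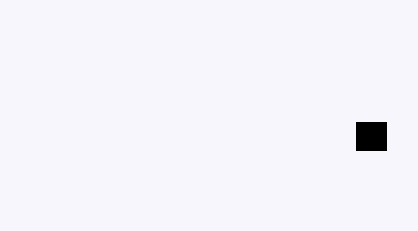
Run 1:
px0 = 356
py0 = 122
px1 = 386
py1 = 150
color = 'black'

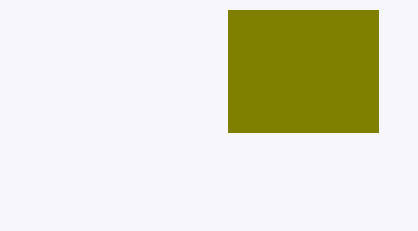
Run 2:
px0 = 228; py0 = 10; px1 = 378; py1 = 132; color = 'olive'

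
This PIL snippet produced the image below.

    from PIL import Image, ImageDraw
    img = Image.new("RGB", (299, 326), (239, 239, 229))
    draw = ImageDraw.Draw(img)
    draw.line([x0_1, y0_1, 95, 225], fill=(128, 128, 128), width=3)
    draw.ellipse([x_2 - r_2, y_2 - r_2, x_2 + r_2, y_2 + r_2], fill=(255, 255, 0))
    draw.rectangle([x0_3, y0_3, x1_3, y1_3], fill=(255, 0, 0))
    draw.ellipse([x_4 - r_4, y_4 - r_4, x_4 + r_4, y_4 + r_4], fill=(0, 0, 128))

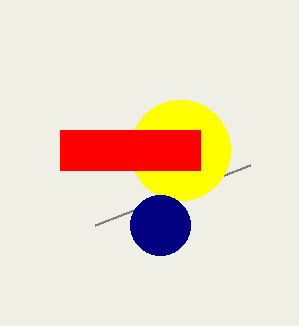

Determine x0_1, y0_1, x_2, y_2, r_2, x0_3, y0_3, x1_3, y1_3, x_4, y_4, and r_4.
x0_1 = 250
y0_1 = 165
x_2 = 180
y_2 = 150
r_2 = 50
x0_3 = 60
y0_3 = 130
x1_3 = 200
y1_3 = 170
x_4 = 160
y_4 = 225
r_4 = 30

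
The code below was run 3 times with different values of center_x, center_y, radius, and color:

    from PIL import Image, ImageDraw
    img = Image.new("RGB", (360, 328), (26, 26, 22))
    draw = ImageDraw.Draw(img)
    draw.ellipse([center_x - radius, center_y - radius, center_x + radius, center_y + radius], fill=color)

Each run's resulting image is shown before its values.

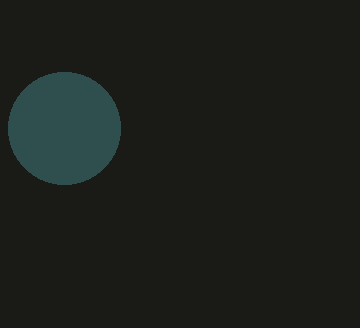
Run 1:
center_x = 64, center_y = 128, radius = 56, color = 'darkslategray'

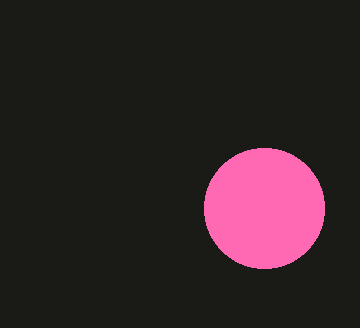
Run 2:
center_x = 264; center_y = 208; radius = 60; color = 'hotpink'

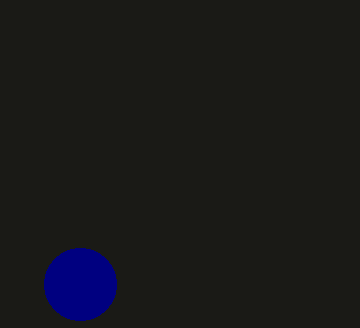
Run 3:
center_x = 80; center_y = 284; radius = 36; color = 'navy'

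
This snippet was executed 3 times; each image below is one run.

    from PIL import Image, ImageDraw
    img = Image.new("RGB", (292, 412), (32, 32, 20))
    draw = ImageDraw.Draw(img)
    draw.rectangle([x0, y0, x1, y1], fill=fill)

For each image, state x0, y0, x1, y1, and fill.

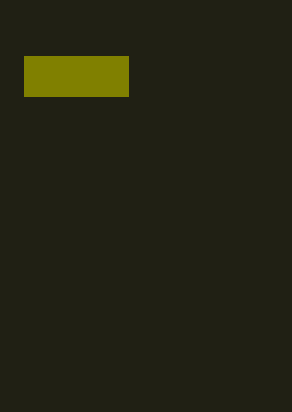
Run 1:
x0 = 24, y0 = 56, x1 = 128, y1 = 96, fill = 'olive'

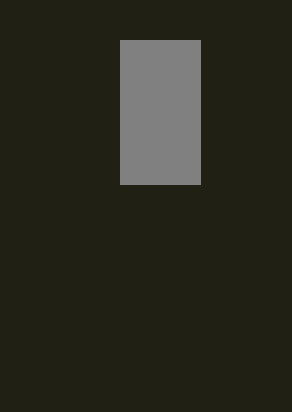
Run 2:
x0 = 120; y0 = 40; x1 = 200; y1 = 184; fill = 'gray'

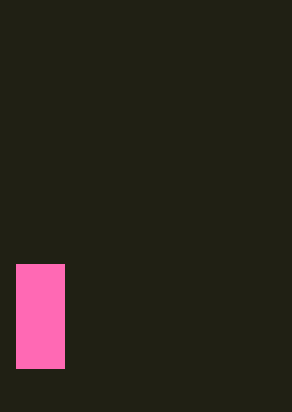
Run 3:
x0 = 16; y0 = 264; x1 = 64; y1 = 368; fill = 'hotpink'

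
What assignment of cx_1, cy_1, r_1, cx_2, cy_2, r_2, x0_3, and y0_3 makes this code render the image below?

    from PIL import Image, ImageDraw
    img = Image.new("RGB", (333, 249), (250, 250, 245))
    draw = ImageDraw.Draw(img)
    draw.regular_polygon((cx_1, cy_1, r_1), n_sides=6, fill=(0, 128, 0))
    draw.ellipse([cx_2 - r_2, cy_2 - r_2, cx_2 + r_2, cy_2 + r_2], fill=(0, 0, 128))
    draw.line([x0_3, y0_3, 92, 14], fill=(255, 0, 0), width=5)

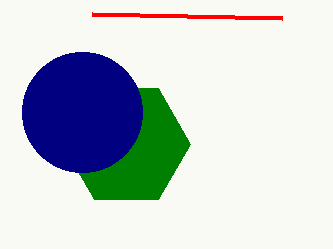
cx_1 = 126, cy_1 = 144, r_1 = 64, cx_2 = 82, cy_2 = 112, r_2 = 60, x0_3 = 282, y0_3 = 18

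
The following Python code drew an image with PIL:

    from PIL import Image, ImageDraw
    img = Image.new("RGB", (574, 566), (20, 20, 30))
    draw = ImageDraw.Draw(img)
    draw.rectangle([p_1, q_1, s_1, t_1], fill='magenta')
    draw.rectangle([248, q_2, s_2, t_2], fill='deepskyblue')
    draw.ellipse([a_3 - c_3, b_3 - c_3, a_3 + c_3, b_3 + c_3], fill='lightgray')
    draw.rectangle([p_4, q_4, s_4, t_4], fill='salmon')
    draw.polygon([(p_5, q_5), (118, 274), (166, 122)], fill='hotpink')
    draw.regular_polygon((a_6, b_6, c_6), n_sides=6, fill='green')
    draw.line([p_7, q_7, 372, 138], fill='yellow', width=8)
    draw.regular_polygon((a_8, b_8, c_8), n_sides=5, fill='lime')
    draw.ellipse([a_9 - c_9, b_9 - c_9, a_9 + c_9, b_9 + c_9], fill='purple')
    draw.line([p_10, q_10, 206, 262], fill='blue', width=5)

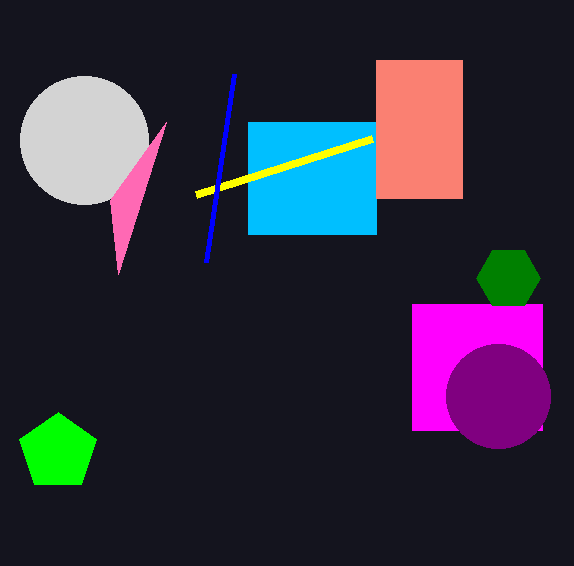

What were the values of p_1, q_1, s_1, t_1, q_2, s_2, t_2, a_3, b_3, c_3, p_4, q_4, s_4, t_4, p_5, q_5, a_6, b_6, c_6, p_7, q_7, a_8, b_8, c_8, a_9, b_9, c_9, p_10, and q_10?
p_1 = 412; q_1 = 304; s_1 = 542; t_1 = 430; q_2 = 122; s_2 = 376; t_2 = 234; a_3 = 84; b_3 = 140; c_3 = 64; p_4 = 376; q_4 = 60; s_4 = 462; t_4 = 198; p_5 = 110; q_5 = 200; a_6 = 508; b_6 = 278; c_6 = 32; p_7 = 196; q_7 = 194; a_8 = 58; b_8 = 452; c_8 = 40; a_9 = 498; b_9 = 396; c_9 = 52; p_10 = 234; q_10 = 74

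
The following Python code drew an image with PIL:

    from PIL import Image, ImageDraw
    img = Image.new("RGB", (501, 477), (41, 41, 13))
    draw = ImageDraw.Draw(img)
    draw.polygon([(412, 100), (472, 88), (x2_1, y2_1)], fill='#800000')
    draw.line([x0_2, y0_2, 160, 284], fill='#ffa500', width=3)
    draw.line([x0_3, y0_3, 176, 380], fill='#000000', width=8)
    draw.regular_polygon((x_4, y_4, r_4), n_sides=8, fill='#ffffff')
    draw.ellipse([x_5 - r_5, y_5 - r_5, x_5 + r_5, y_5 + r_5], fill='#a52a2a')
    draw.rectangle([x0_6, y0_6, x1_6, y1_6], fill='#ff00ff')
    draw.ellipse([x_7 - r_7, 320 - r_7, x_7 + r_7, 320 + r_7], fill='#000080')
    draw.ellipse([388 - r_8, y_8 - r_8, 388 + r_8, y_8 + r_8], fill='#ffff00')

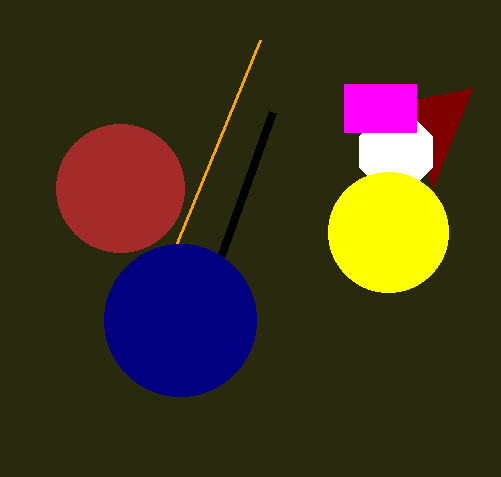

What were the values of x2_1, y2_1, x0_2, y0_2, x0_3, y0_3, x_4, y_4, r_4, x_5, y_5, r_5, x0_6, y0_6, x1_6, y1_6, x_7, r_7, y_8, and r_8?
x2_1 = 432; y2_1 = 188; x0_2 = 260; y0_2 = 40; x0_3 = 272; y0_3 = 112; x_4 = 396; y_4 = 152; r_4 = 40; x_5 = 120; y_5 = 188; r_5 = 64; x0_6 = 344; y0_6 = 84; x1_6 = 416; y1_6 = 132; x_7 = 180; r_7 = 76; y_8 = 232; r_8 = 60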